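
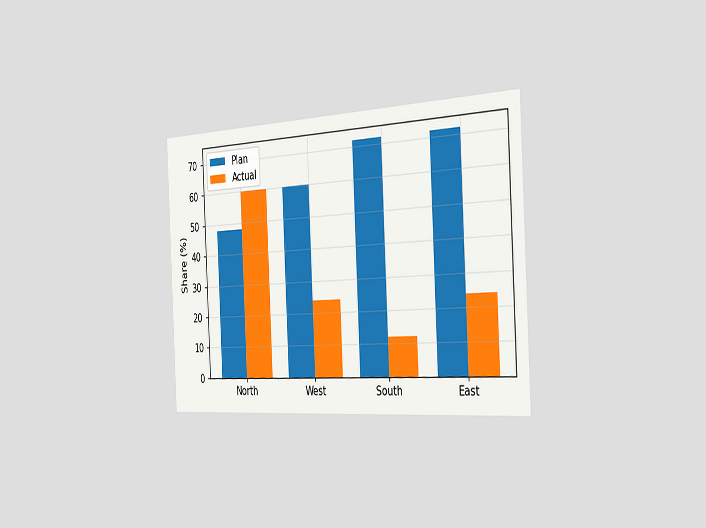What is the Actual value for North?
The chart is tilted about 3° counter-clockwise and viewed slightly from the right. The Actual bar at North reaches 60% on the y-axis.

60%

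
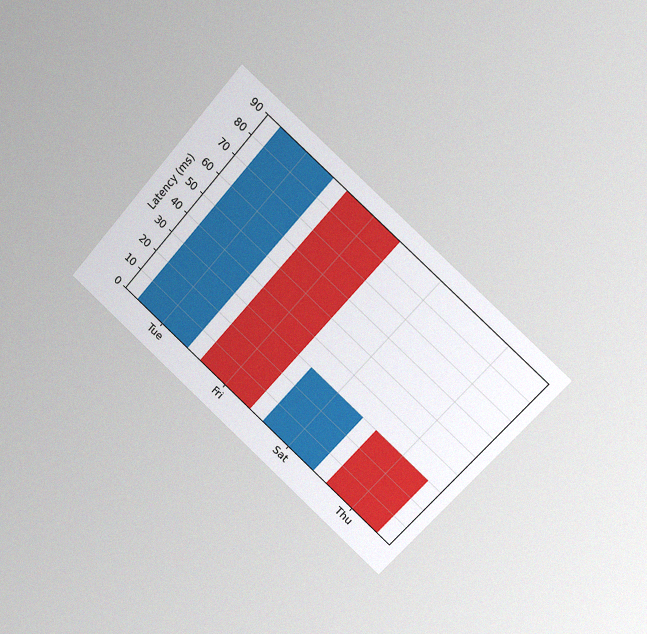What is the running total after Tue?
90ms

The chart is tilted about 41° clockwise and viewed slightly from the right, with some photo noise. After Tue the running total reaches 90ms.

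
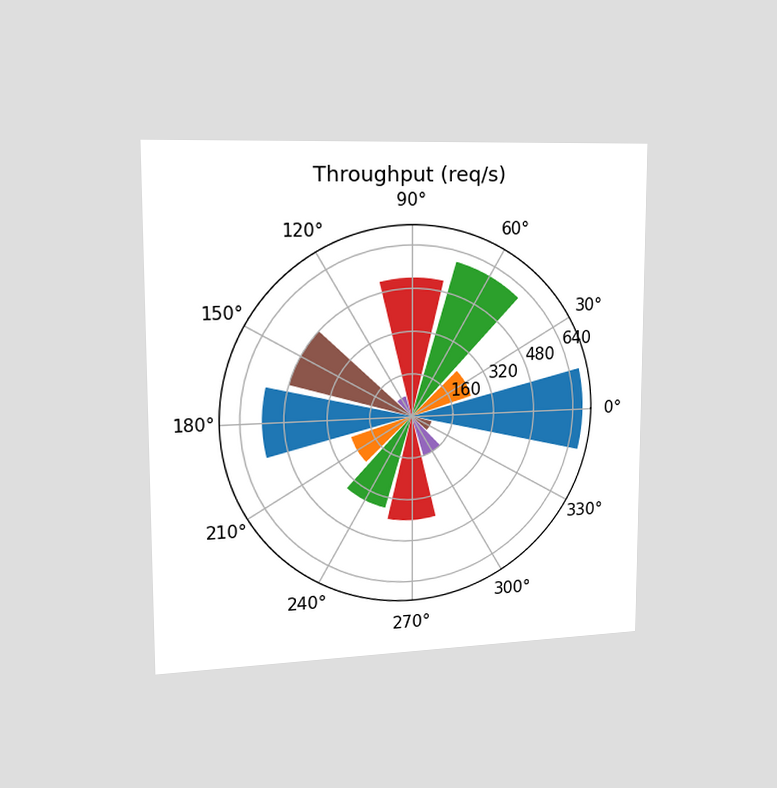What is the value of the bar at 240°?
360req/s

The chart is viewed slightly from the left. The bar at 240° reaches 360req/s on the radial axis.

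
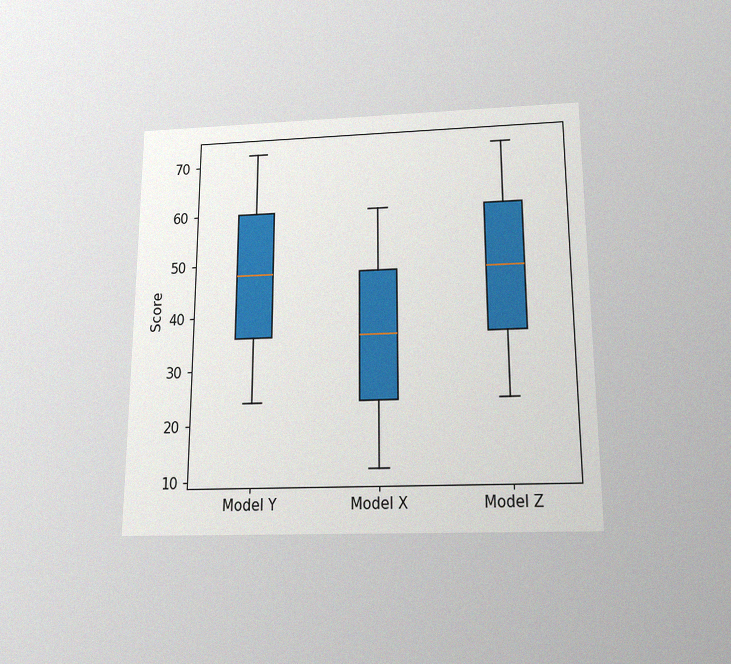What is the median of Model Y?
The chart is viewed slightly from below, with some photo noise. The median line in the Model Y box sits at 48.

48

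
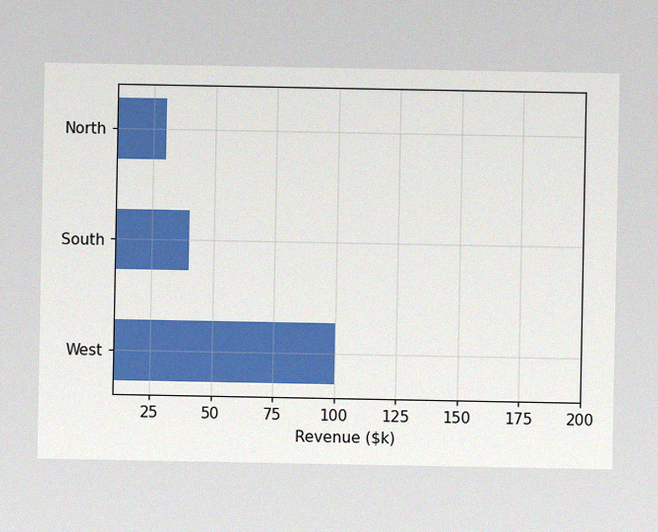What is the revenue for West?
The image has some photo noise and uneven lighting. Reading along the chart's x-axis, the West bar reaches $100k.

$100k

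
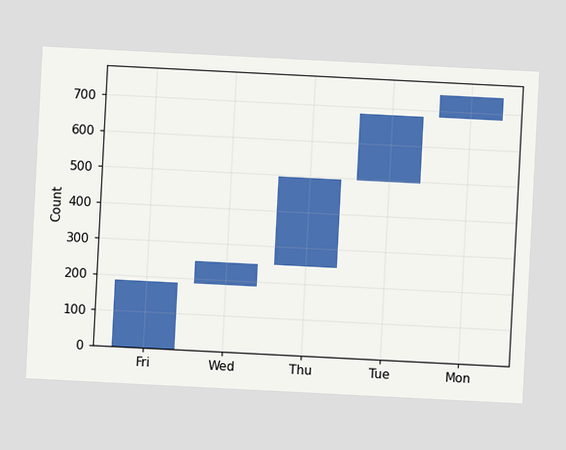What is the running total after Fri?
186

The chart is tilted about 3° clockwise. After Fri the running total reaches 186.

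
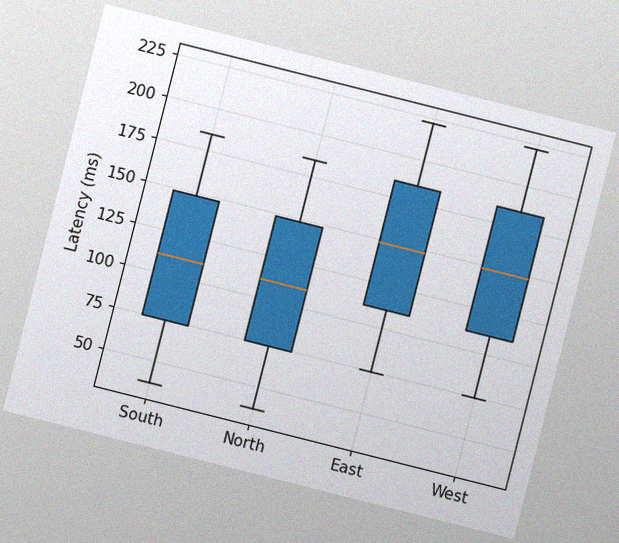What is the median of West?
The chart is tilted about 14° clockwise, with some photo noise. The median line in the West box sits at 148ms.

148ms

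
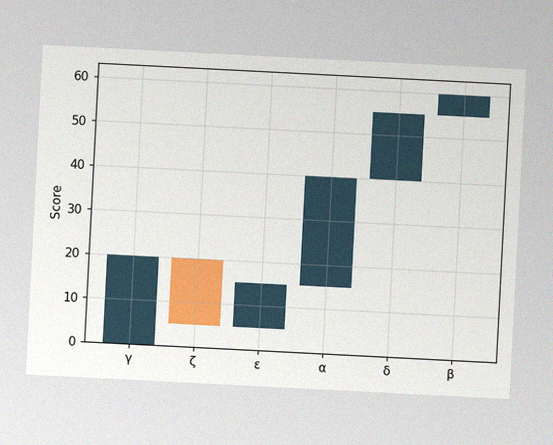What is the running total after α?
40

The chart is tilted about 3° clockwise, with some photo noise. After α the running total reaches 40.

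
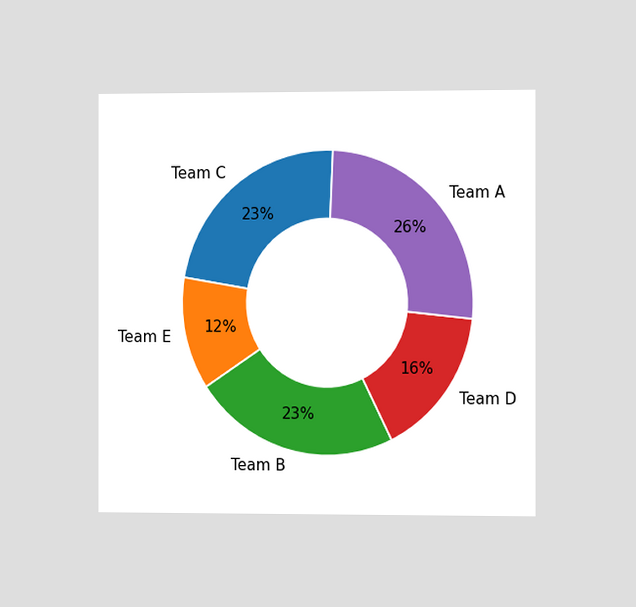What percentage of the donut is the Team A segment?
26%

The chart is viewed slightly from the right. The Team A segment takes up 26% of the ring.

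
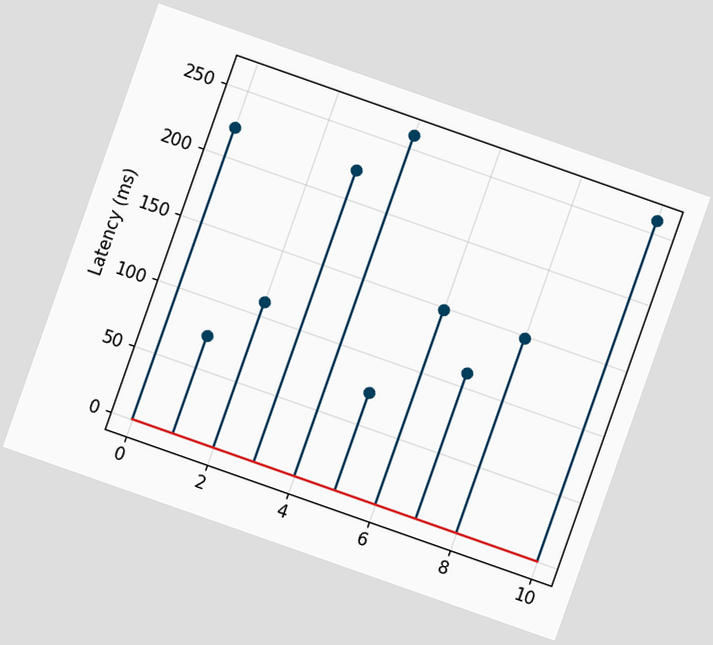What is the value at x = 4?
259ms

The chart is tilted about 19° clockwise. The stem at x=4 reaches 259ms.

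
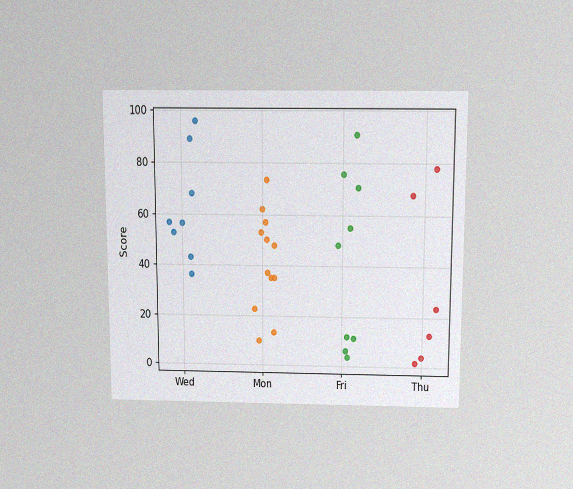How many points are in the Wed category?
8

The chart is viewed slightly from above, with some photo noise. Counting the markers in the Wed column gives 8.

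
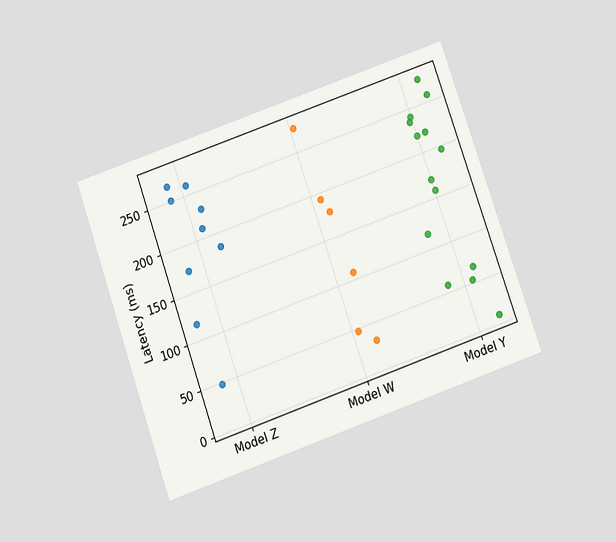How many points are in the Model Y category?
The chart is tilted about 19° counter-clockwise and viewed slightly from below. Counting the markers in the Model Y column gives 14.

14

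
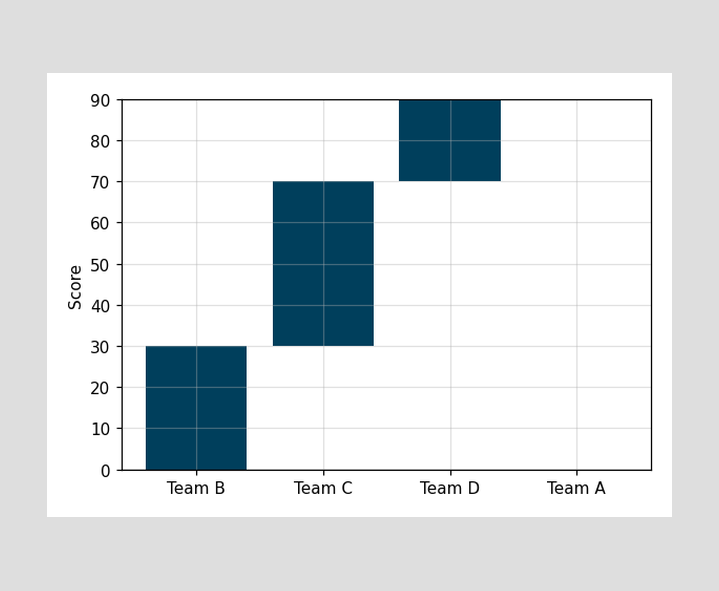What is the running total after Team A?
After Team A the running total reaches 90.

90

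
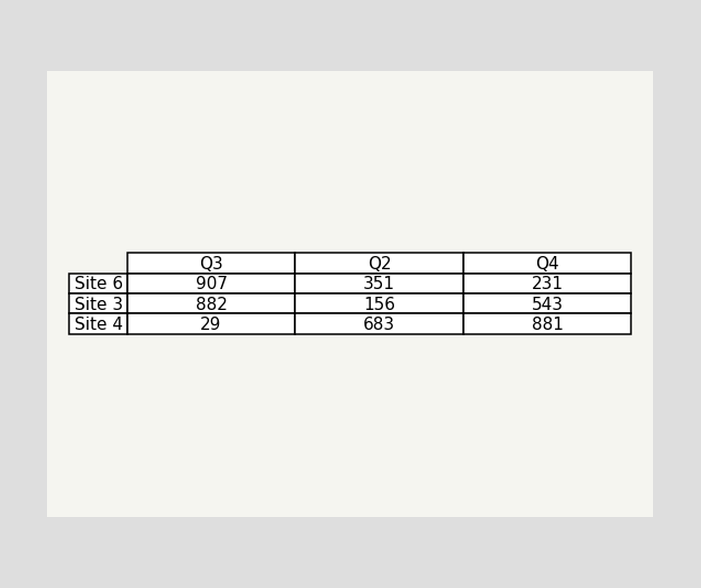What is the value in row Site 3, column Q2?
156

The (Site 3, Q2) cell reads 156.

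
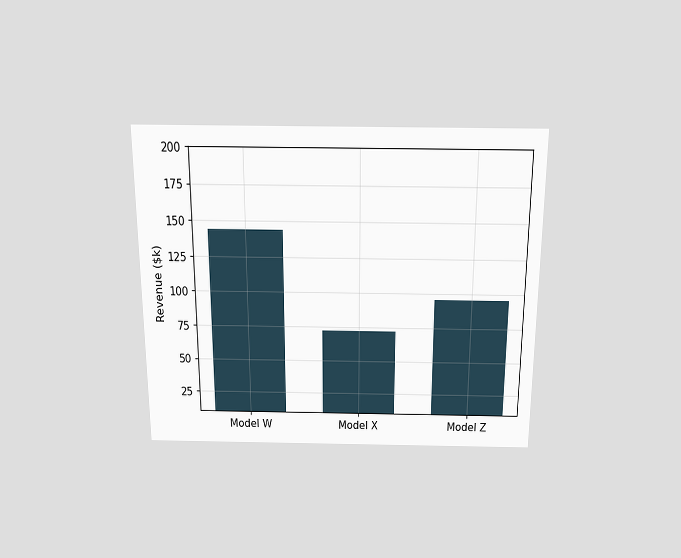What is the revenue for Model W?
$144k

The chart is viewed slightly from above. Reading along the chart's y-axis, the Model W bar reaches $144k.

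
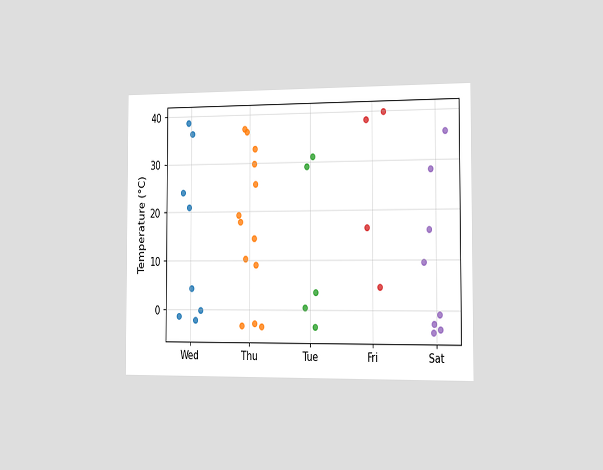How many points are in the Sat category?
The chart is viewed slightly from the right. Counting the markers in the Sat column gives 8.

8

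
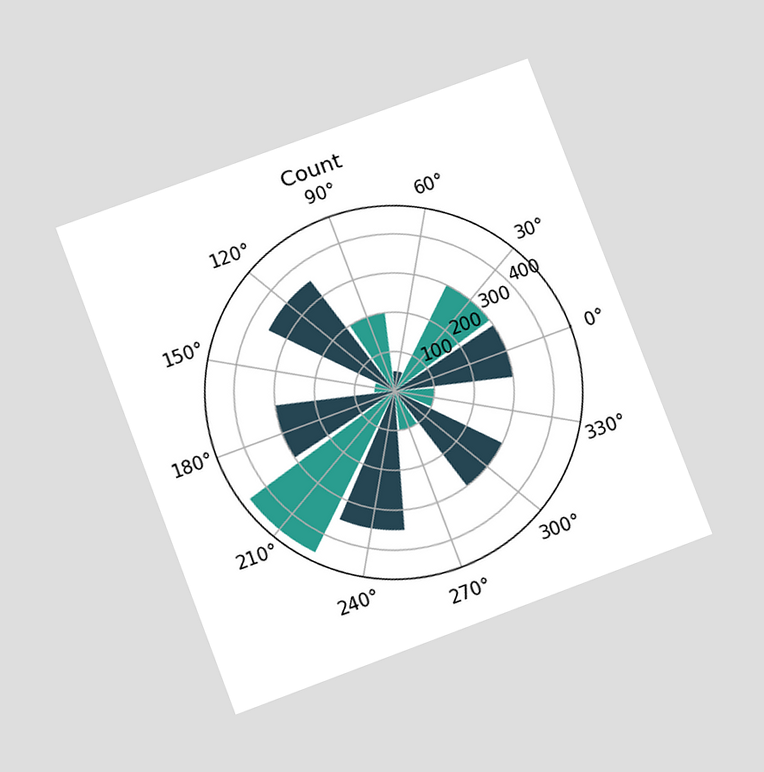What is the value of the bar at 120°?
The chart is tilted about 21° counter-clockwise and viewed at a slight angle. The bar at 120° reaches 350 on the radial axis.

350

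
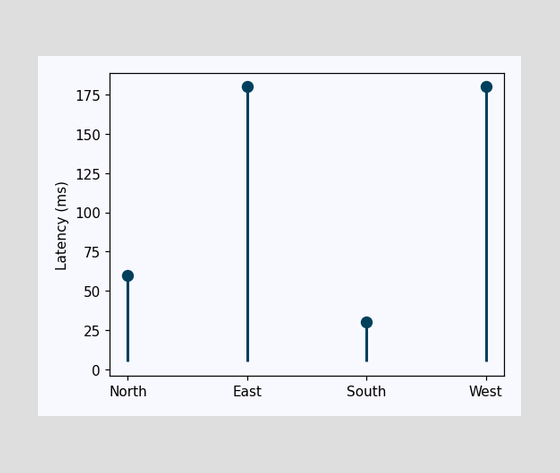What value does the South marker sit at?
30ms

The South marker sits at 30ms.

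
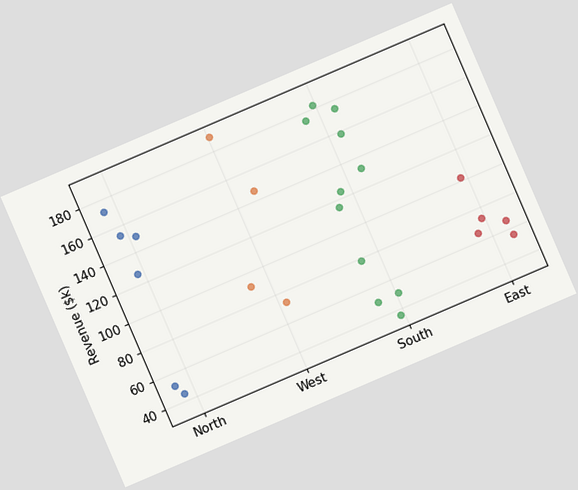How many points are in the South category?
11

The chart is tilted about 23° counter-clockwise. Counting the markers in the South column gives 11.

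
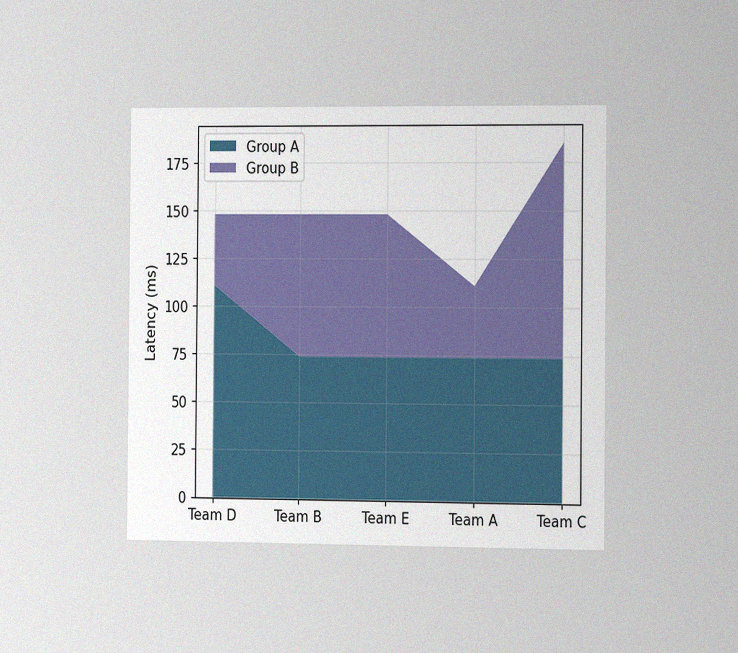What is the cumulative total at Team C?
185ms

The chart is viewed slightly from the right, with some photo noise. The stacked total at Team C reaches 185ms.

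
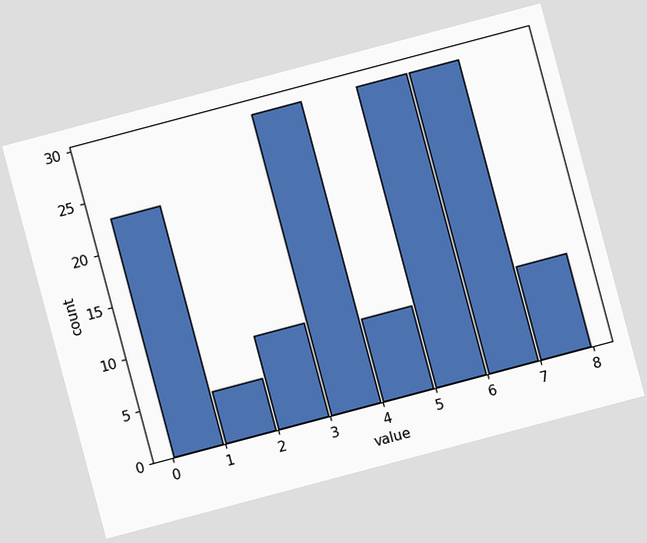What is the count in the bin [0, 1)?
The chart is tilted about 15° counter-clockwise. The [0, 1) bin has height 23.

23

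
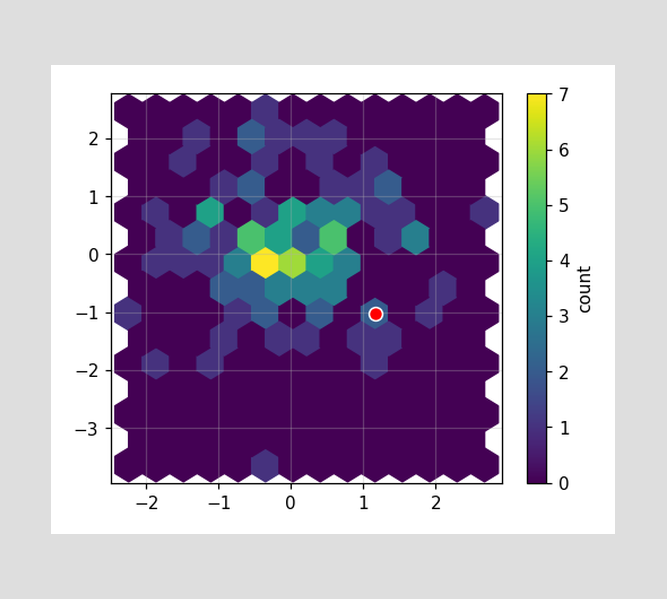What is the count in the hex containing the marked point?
The marked hex reads 2 on the colorbar.

2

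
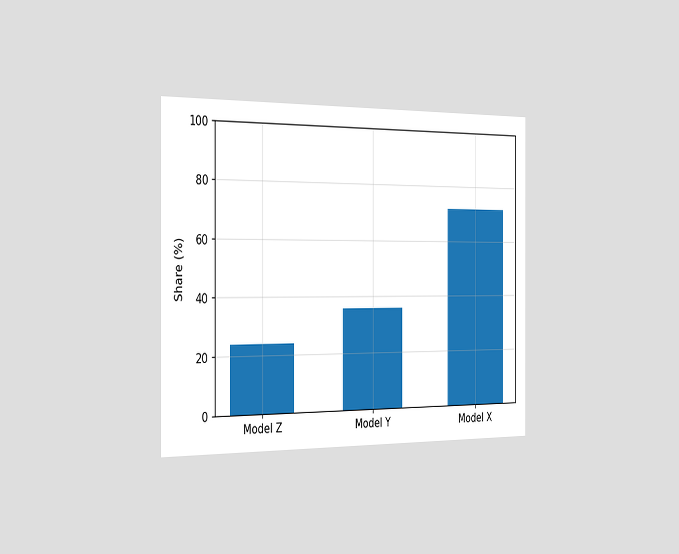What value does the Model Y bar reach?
The chart is viewed slightly from the left. Reading along the chart's y-axis, the Model Y bar reaches 36%.

36%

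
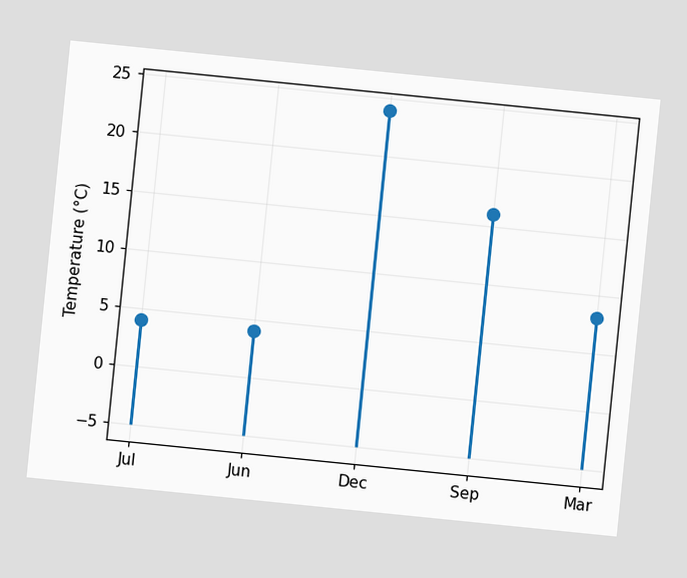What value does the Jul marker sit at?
The chart is tilted about 6° clockwise. The Jul marker sits at 4°C.

4°C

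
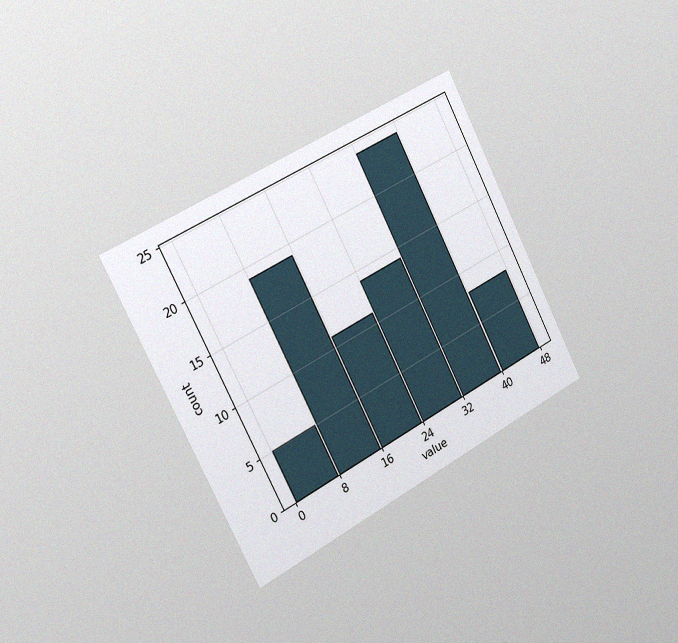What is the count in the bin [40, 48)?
The chart is tilted about 27° counter-clockwise and viewed slightly from the left, with some photo noise. The [40, 48) bin has height 8.

8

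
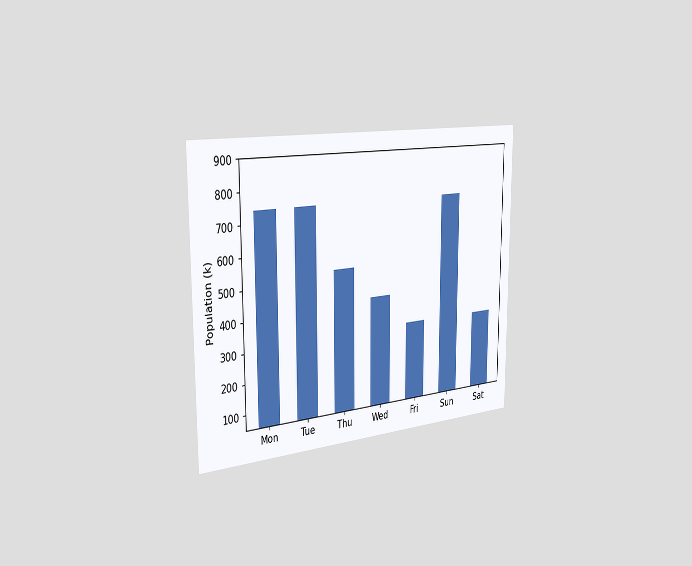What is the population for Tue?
The chart is viewed slightly from the left. Reading along the chart's y-axis, the Tue bar reaches 742k.

742k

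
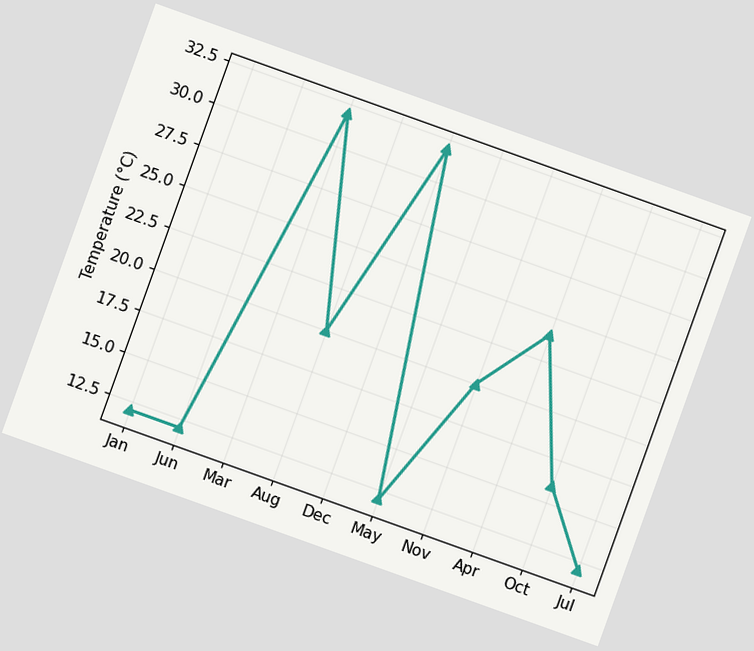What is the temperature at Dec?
The chart is tilted about 20° clockwise. At Dec, the line is at 32°C.

32°C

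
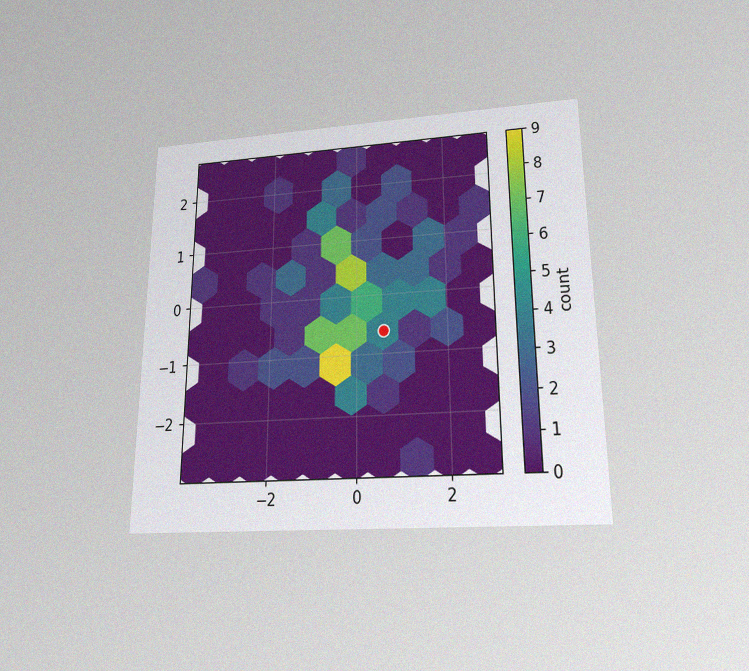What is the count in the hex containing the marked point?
The chart is viewed slightly from below, with some photo noise. The marked hex reads 4 on the colorbar.

4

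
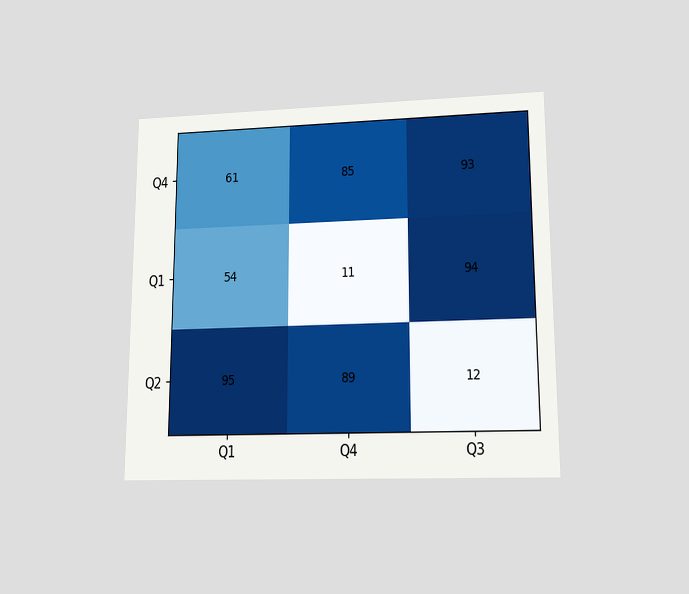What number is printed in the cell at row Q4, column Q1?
The chart is viewed at a slight angle. The (Q4, Q1) cell reads 61.

61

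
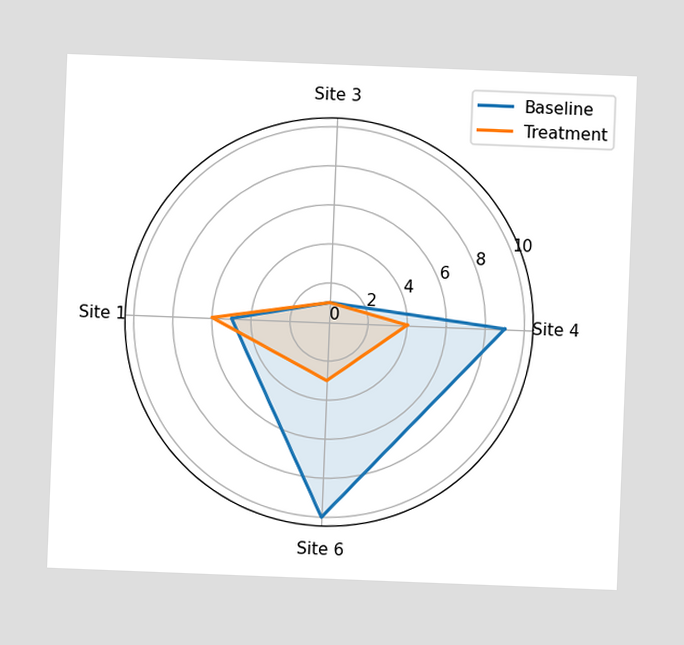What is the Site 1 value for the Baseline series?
5

The chart is tilted about 2° clockwise. On the Site 1 axis, Baseline reaches 5.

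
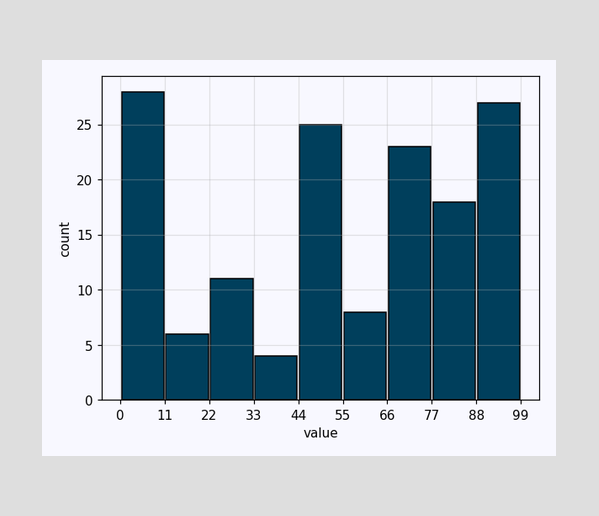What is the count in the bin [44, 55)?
25

The [44, 55) bin has height 25.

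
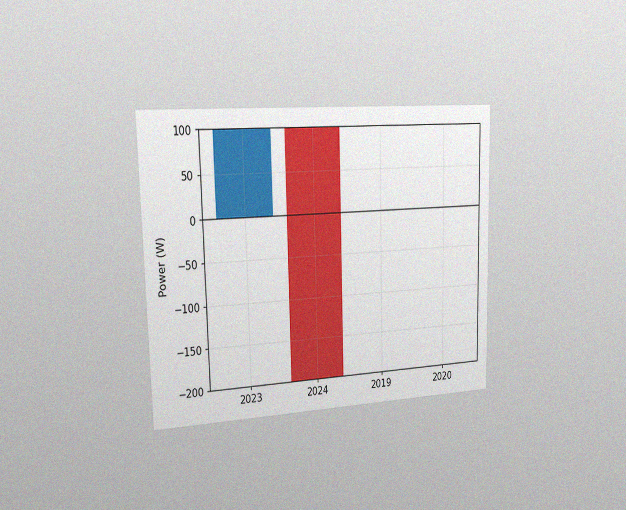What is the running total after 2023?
100W

The chart is viewed slightly from the left, with some photo noise. After 2023 the running total reaches 100W.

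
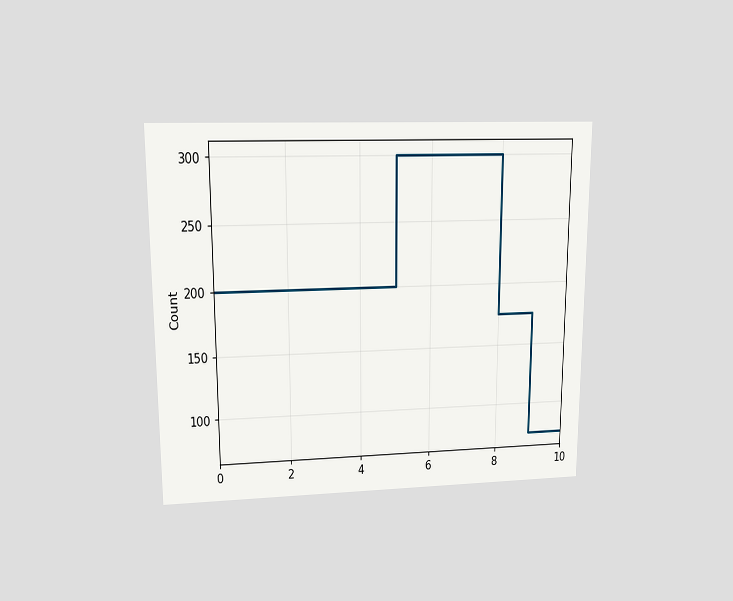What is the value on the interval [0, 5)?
200

The chart is viewed at a slight angle. On [0, 5) the step sits at 200.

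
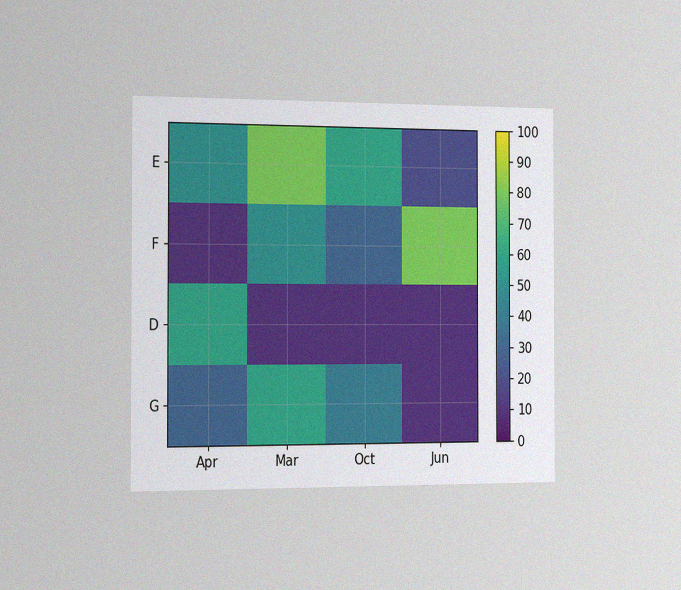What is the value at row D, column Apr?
The chart is viewed slightly from the left, with some photo noise. Matching cell (D, Apr) against the colorbar gives 60.

60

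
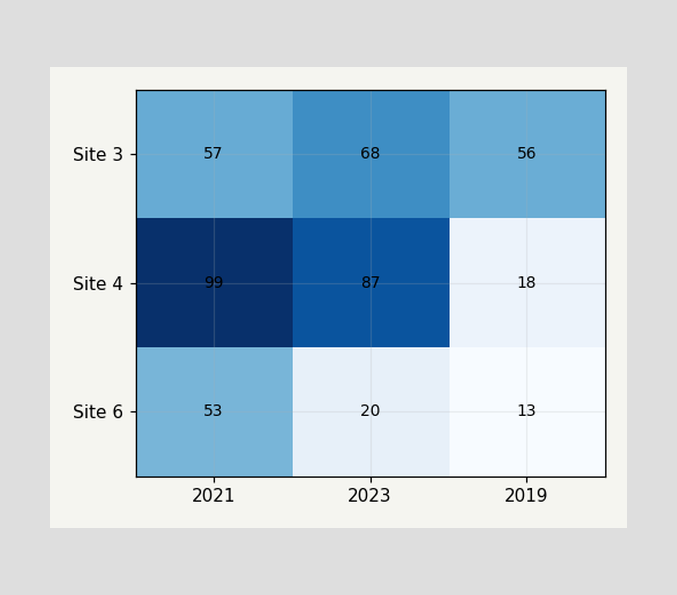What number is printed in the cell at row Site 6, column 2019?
The (Site 6, 2019) cell reads 13.

13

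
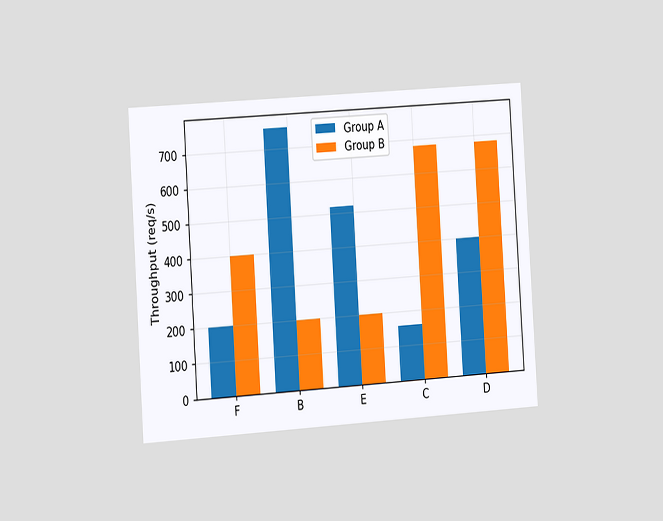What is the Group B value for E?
200req/s

The chart is tilted about 4° counter-clockwise and viewed at a slight angle. The Group B bar at E reaches 200req/s on the y-axis.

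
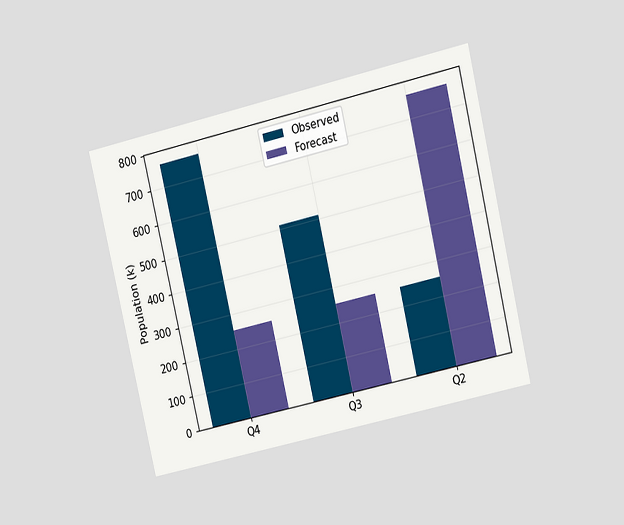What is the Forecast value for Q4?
The chart is tilted about 13° counter-clockwise and viewed at a slight angle. The Forecast bar at Q4 reaches 255k on the y-axis.

255k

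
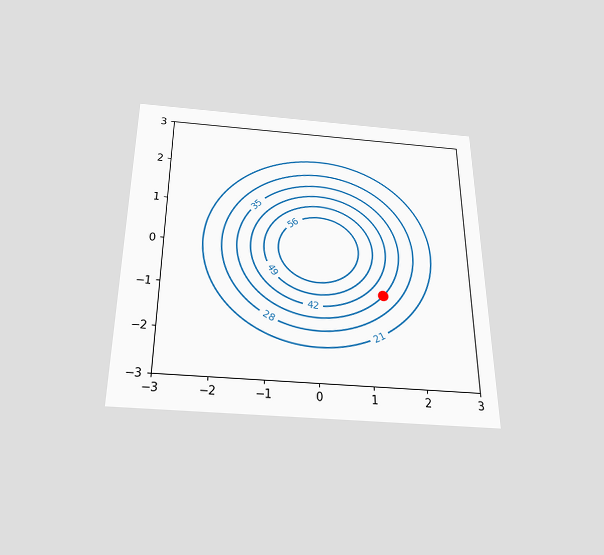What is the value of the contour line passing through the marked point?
The chart is viewed slightly from below. The marked point sits on the contour labelled 35.

35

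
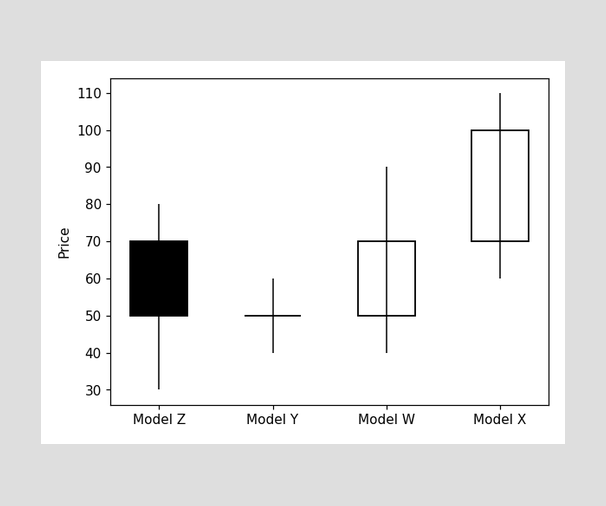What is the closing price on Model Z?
The Model Z candle closes at 50.

50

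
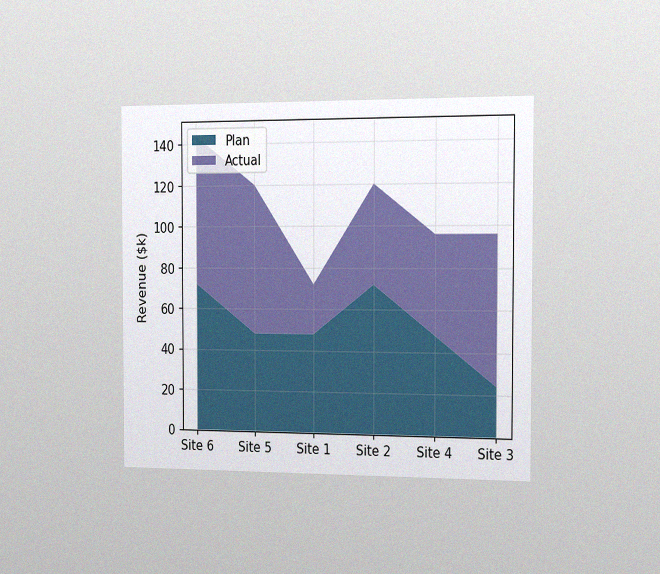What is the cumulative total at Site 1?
$72k

The chart is viewed slightly from the right, with some photo noise. The stacked total at Site 1 reaches $72k.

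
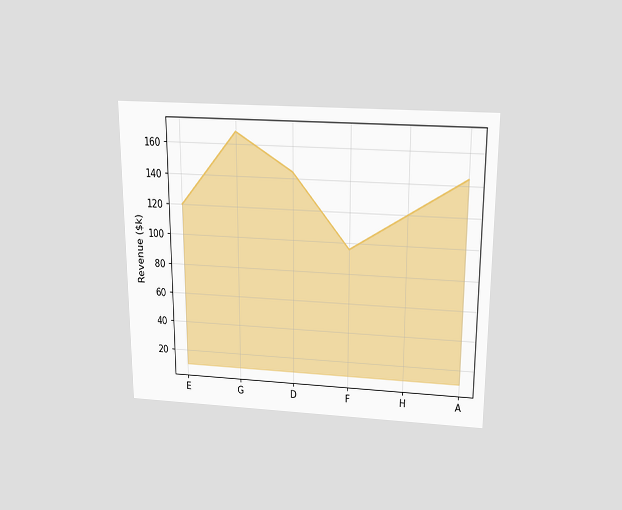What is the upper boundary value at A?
The chart is viewed slightly from above. At A the upper boundary is at $144k.

$144k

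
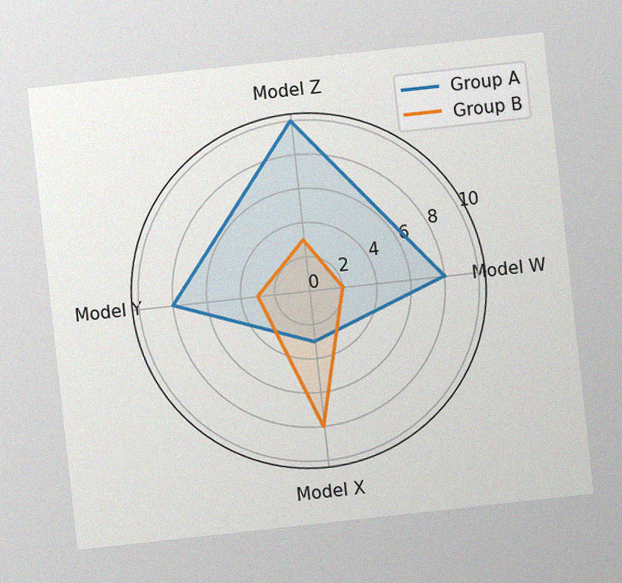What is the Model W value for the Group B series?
The chart is tilted about 6° counter-clockwise, with some photo noise. On the Model W axis, Group B reaches 2.

2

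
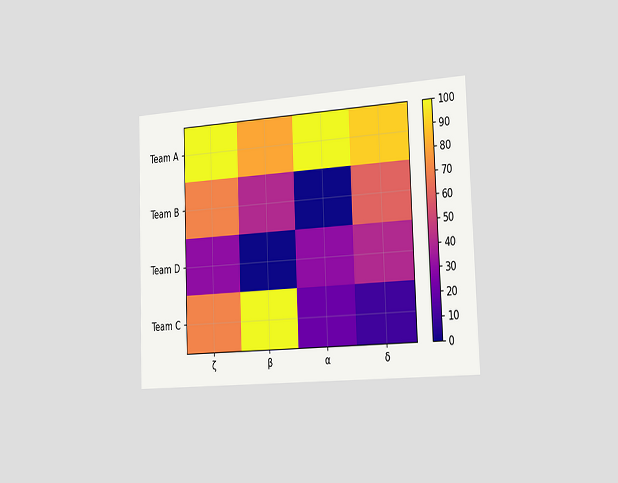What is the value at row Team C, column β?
The chart is tilted about 2° counter-clockwise and viewed slightly from the right. Matching cell (Team C, β) against the colorbar gives 100.

100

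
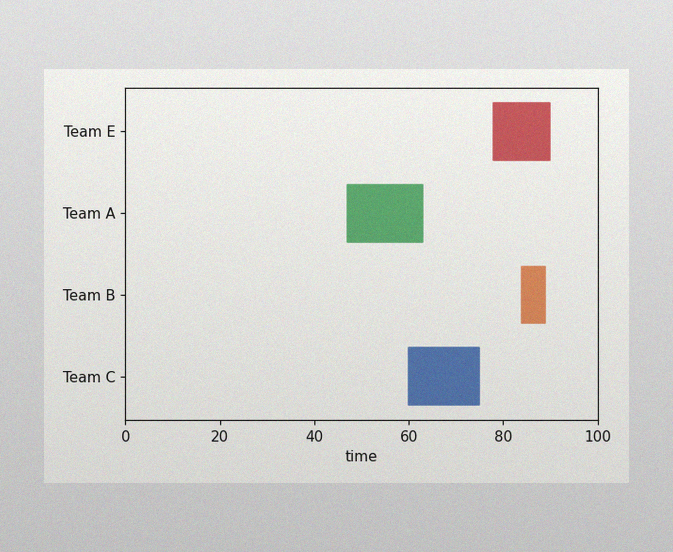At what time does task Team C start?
60

The image has some photo noise and uneven lighting. The Team C bar begins at t=60.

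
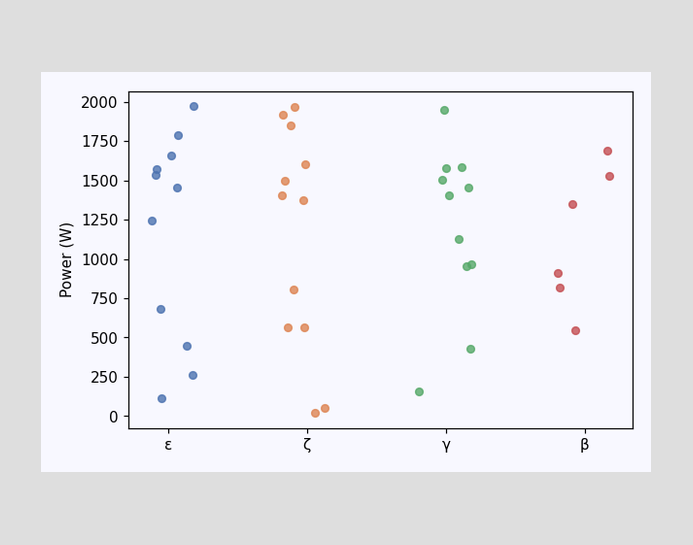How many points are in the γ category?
Counting the markers in the γ column gives 11.

11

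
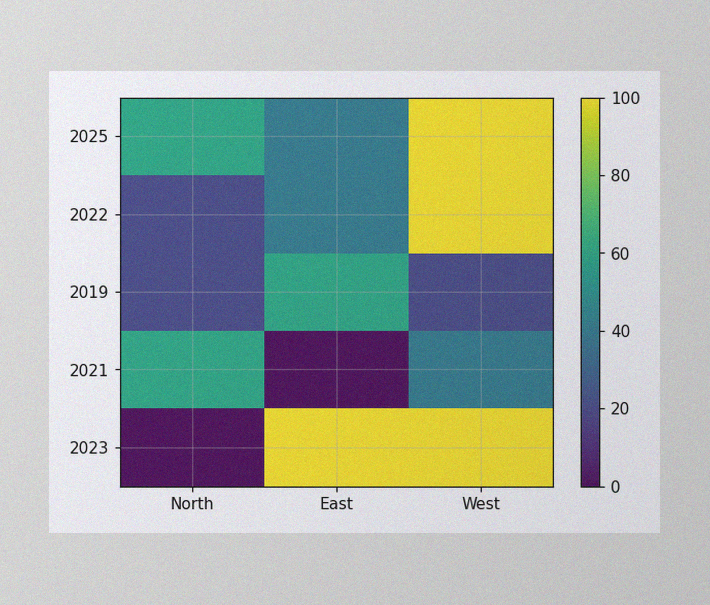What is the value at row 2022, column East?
The image has some photo noise and uneven lighting. Matching cell (2022, East) against the colorbar gives 40.

40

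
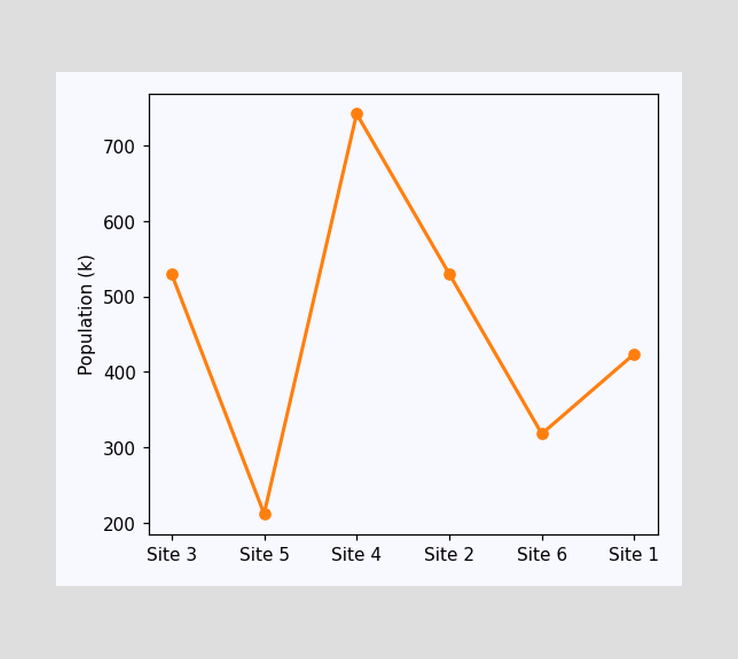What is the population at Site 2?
At Site 2, the line is at 530k.

530k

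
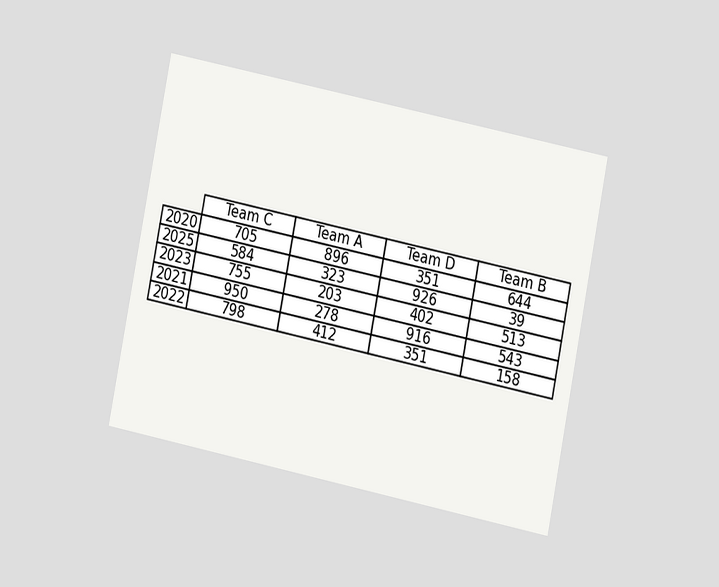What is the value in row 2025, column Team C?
The chart is tilted about 11° clockwise and viewed at a slight angle. The (2025, Team C) cell reads 584.

584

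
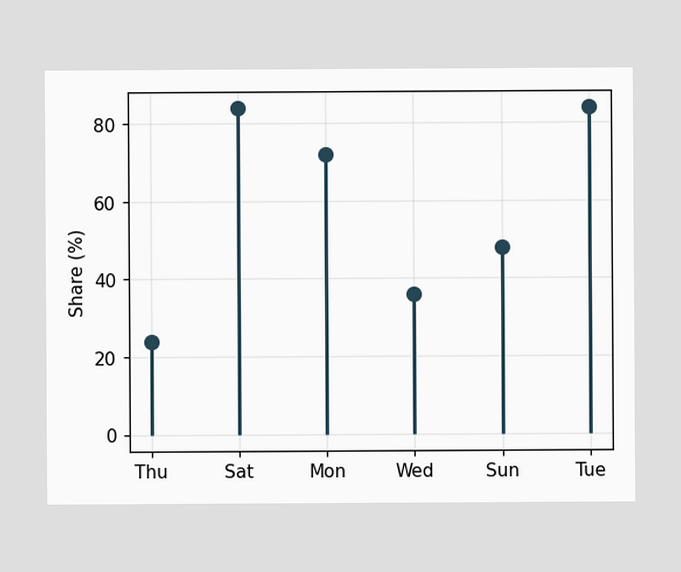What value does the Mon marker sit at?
The Mon marker sits at 72%.

72%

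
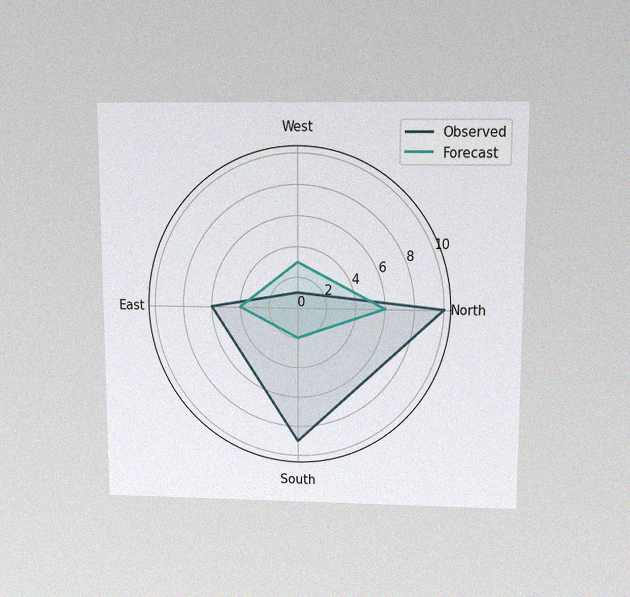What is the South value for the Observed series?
9

The chart is viewed slightly from above, with some photo noise. On the South axis, Observed reaches 9.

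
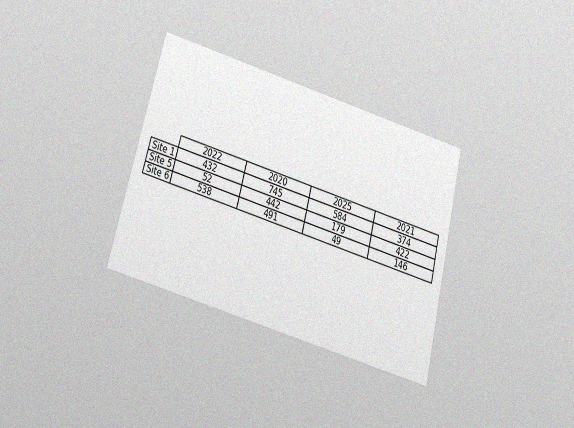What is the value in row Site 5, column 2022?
The chart is tilted about 15° clockwise and viewed slightly from below, with some photo noise. The (Site 5, 2022) cell reads 52.

52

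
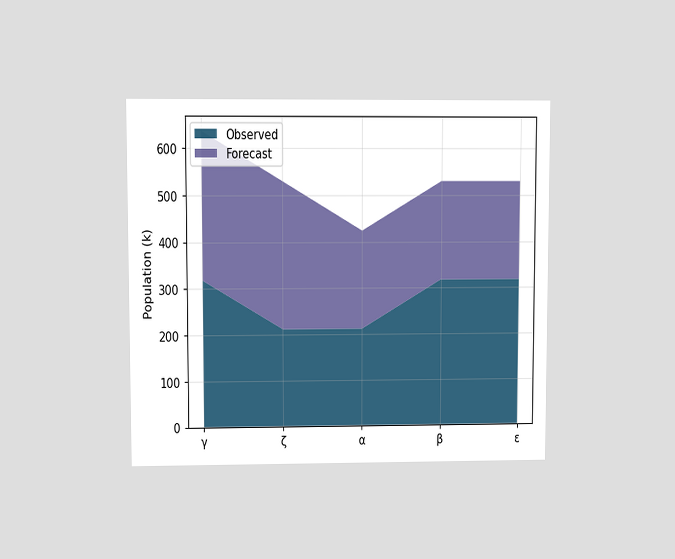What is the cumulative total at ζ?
530k

The chart is viewed at a slight angle. The stacked total at ζ reaches 530k.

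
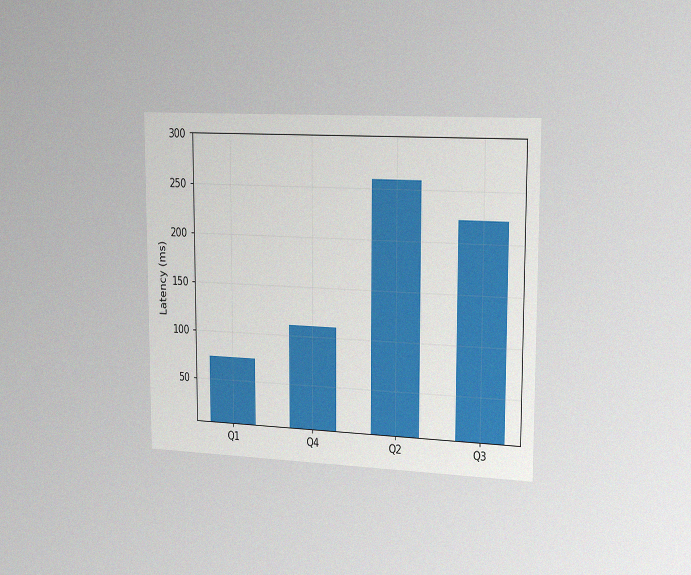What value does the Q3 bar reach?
The chart is viewed slightly from the right, with some photo noise. Reading along the chart's y-axis, the Q3 bar reaches 222ms.

222ms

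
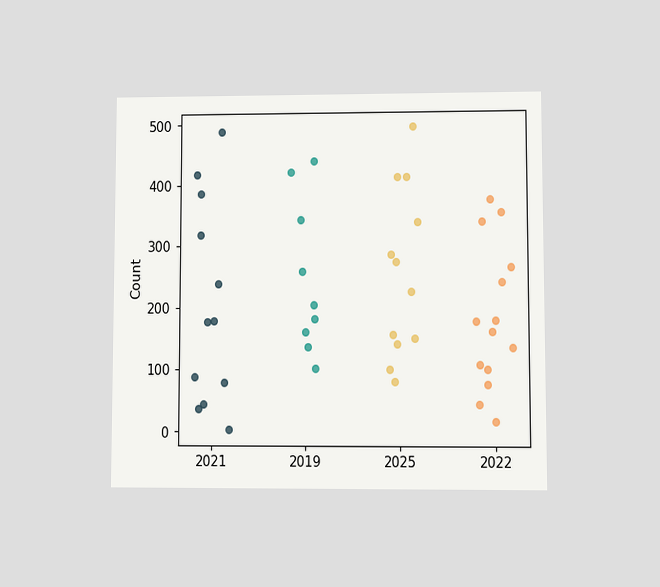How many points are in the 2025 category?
12

The chart is viewed at a slight angle. Counting the markers in the 2025 column gives 12.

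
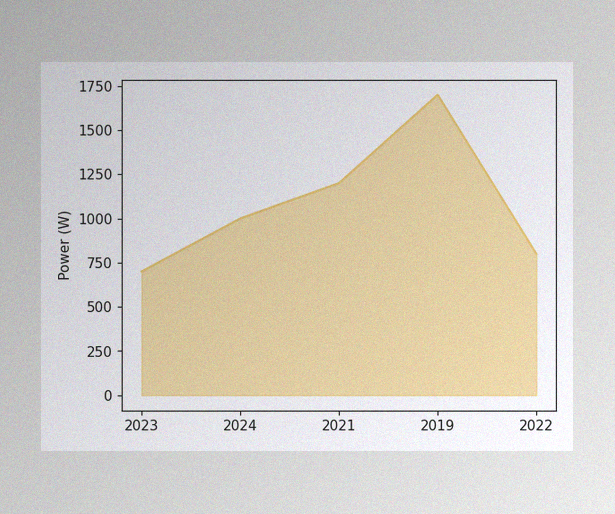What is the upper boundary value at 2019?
The image has some photo noise and uneven lighting. At 2019 the upper boundary is at 1700W.

1700W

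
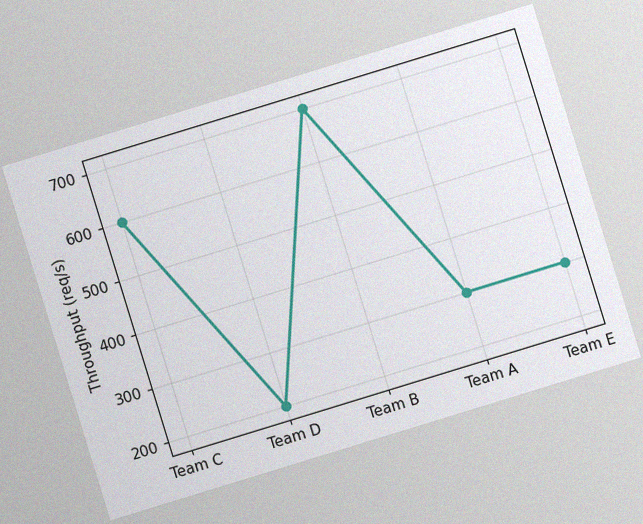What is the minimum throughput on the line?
The chart is tilted about 17° counter-clockwise, with some photo noise. The lowest point is at Team D, and reading across to the y-axis gives 200req/s.

200req/s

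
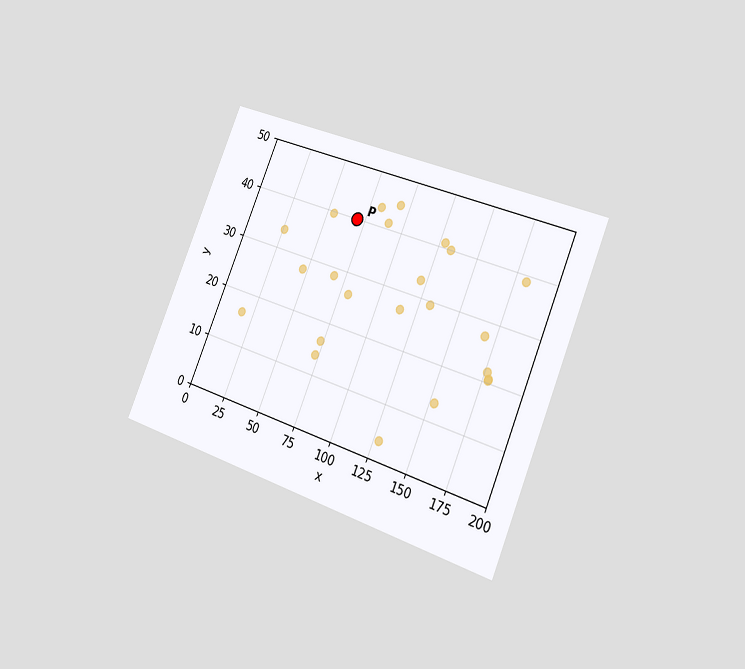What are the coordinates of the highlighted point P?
The chart is tilted about 22° clockwise and viewed slightly from the right. Following the gridlines from P to each axis, P sits at (70, 40).

(70, 40)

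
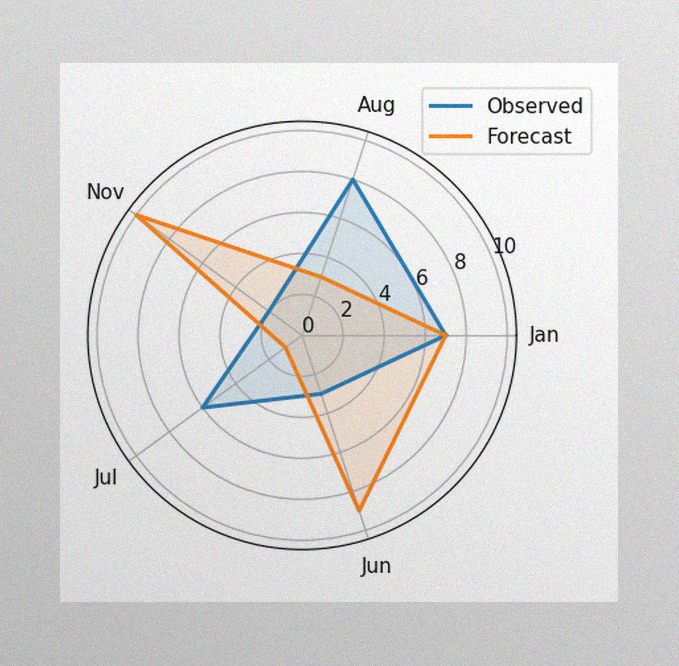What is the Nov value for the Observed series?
2

The image has some photo noise and uneven lighting. On the Nov axis, Observed reaches 2.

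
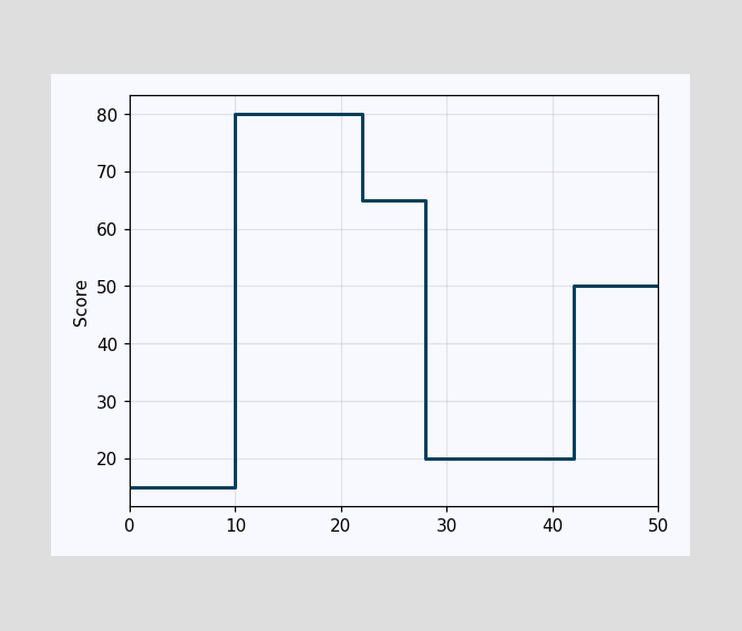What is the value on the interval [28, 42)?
20

On [28, 42) the step sits at 20.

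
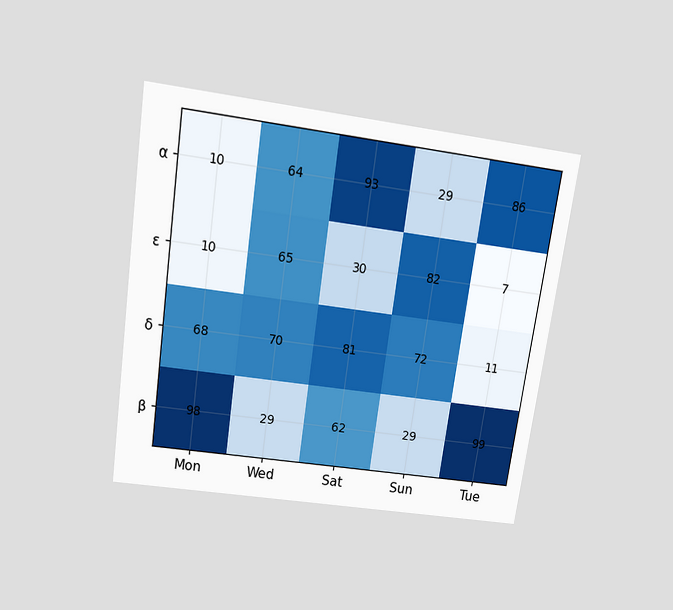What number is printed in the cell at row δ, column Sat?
81

The chart is tilted about 8° clockwise and viewed slightly from above. The (δ, Sat) cell reads 81.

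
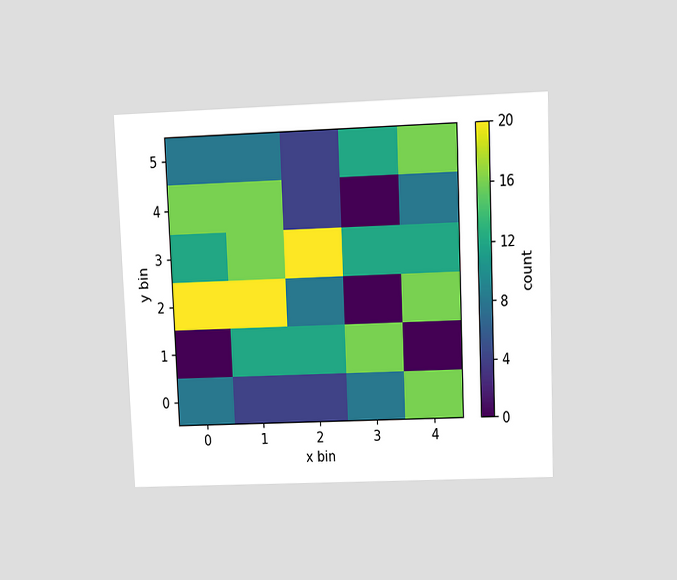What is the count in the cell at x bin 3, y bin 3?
The chart is tilted about 2° counter-clockwise and viewed at a slight angle. Matching the cell (3, 3) against the colorbar gives 12.

12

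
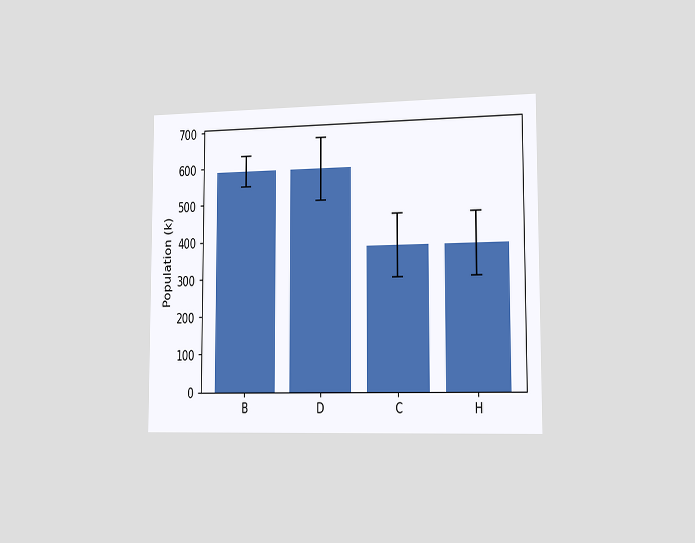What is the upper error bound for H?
The chart is viewed slightly from the right. The H bar's upper whisker reaches 462k.

462k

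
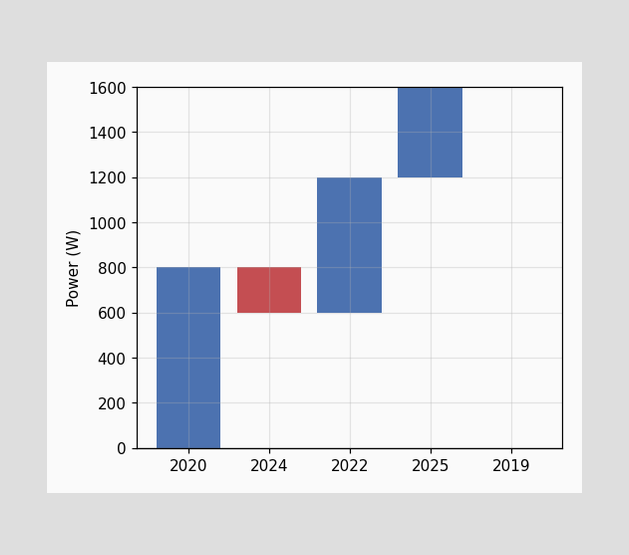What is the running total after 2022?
1200W

After 2022 the running total reaches 1200W.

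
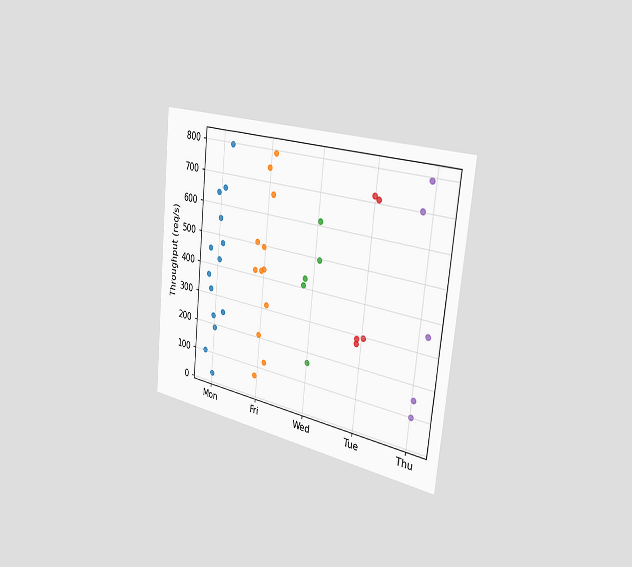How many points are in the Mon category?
The chart is tilted about 6° clockwise and viewed slightly from the right. Counting the markers in the Mon column gives 14.

14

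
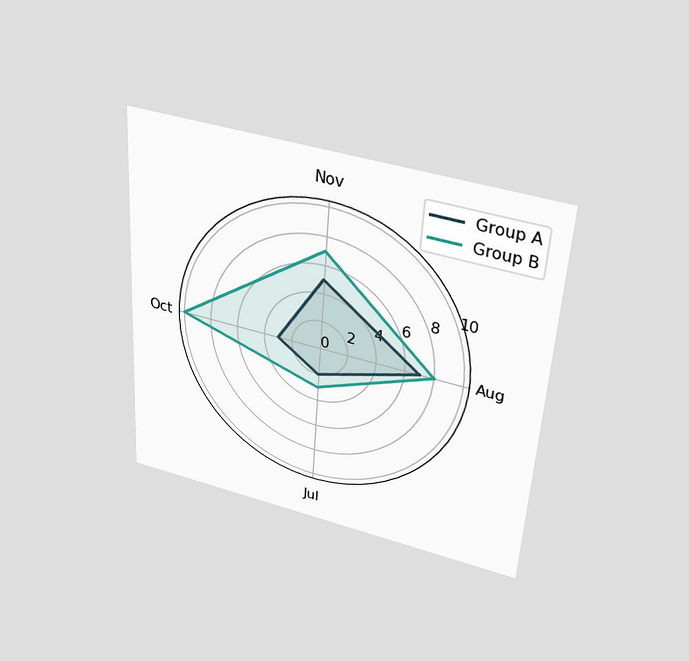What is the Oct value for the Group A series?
3

The chart is tilted about 3° clockwise and viewed slightly from above. On the Oct axis, Group A reaches 3.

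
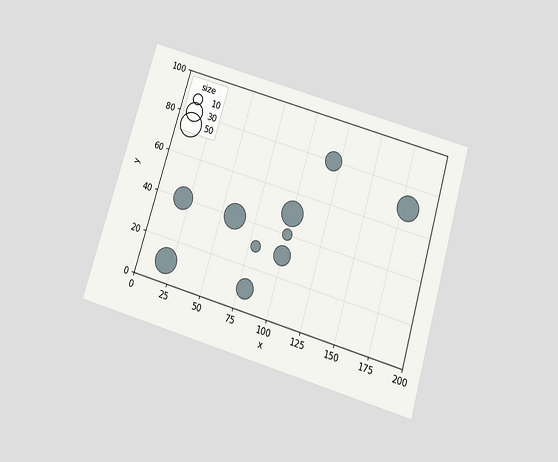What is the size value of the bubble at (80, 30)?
10

The chart is tilted about 17° clockwise and viewed slightly from below. Matching the bubble at (80, 30) against the size legend gives 10.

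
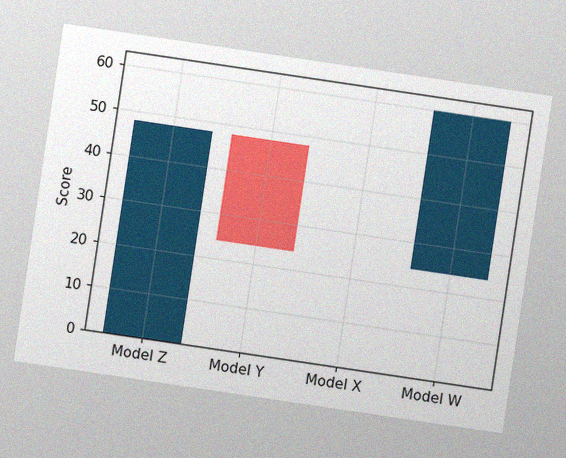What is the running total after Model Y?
24

The chart is tilted about 8° clockwise, with some photo noise. After Model Y the running total reaches 24.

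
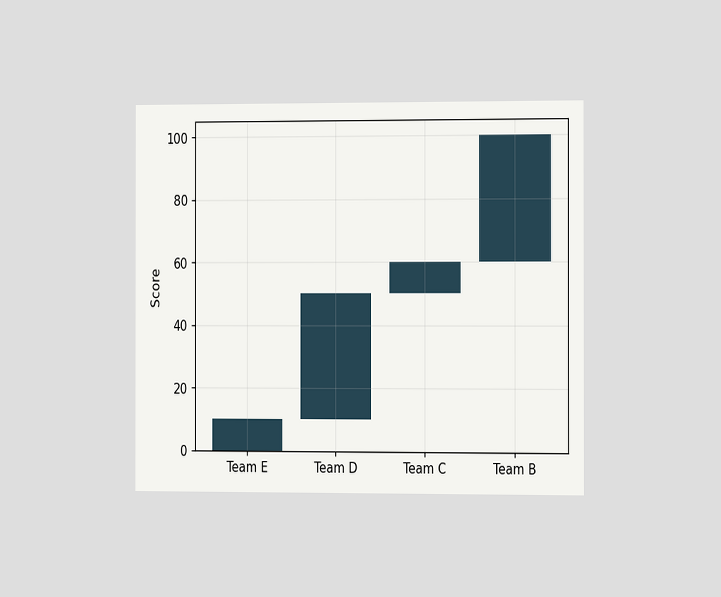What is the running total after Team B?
100

The chart is viewed slightly from the right. After Team B the running total reaches 100.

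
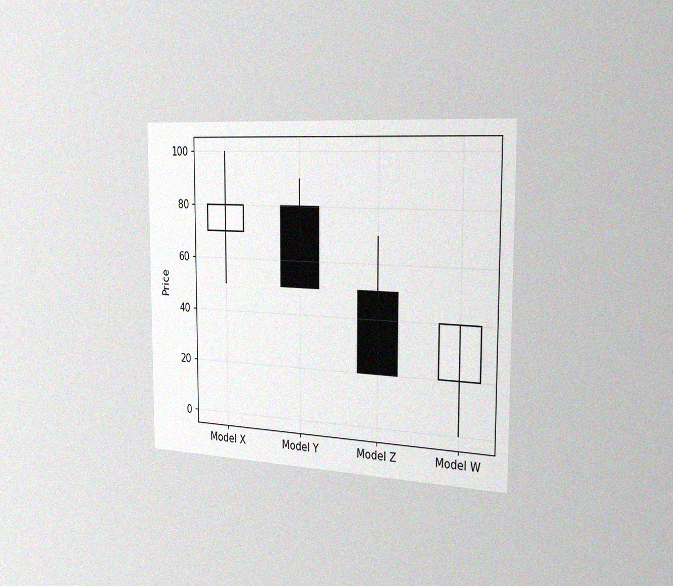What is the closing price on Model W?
40

The chart is viewed slightly from the right, with some photo noise. The Model W candle closes at 40.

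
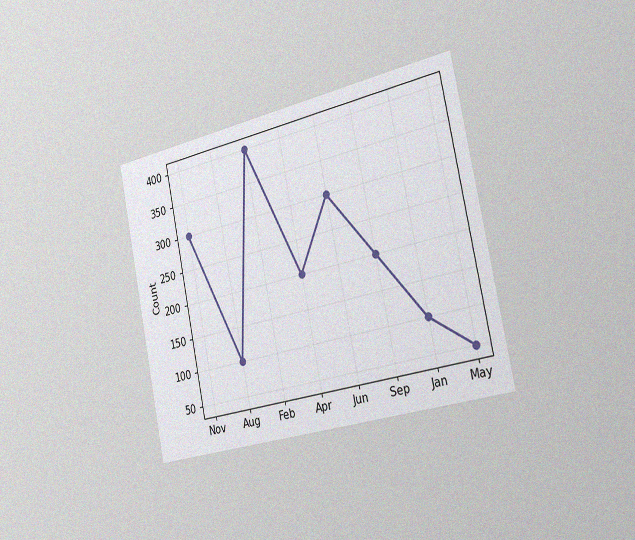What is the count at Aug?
The chart is tilted about 12° counter-clockwise and viewed slightly from the right, with some photo noise. At Aug, the line is at 100.

100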